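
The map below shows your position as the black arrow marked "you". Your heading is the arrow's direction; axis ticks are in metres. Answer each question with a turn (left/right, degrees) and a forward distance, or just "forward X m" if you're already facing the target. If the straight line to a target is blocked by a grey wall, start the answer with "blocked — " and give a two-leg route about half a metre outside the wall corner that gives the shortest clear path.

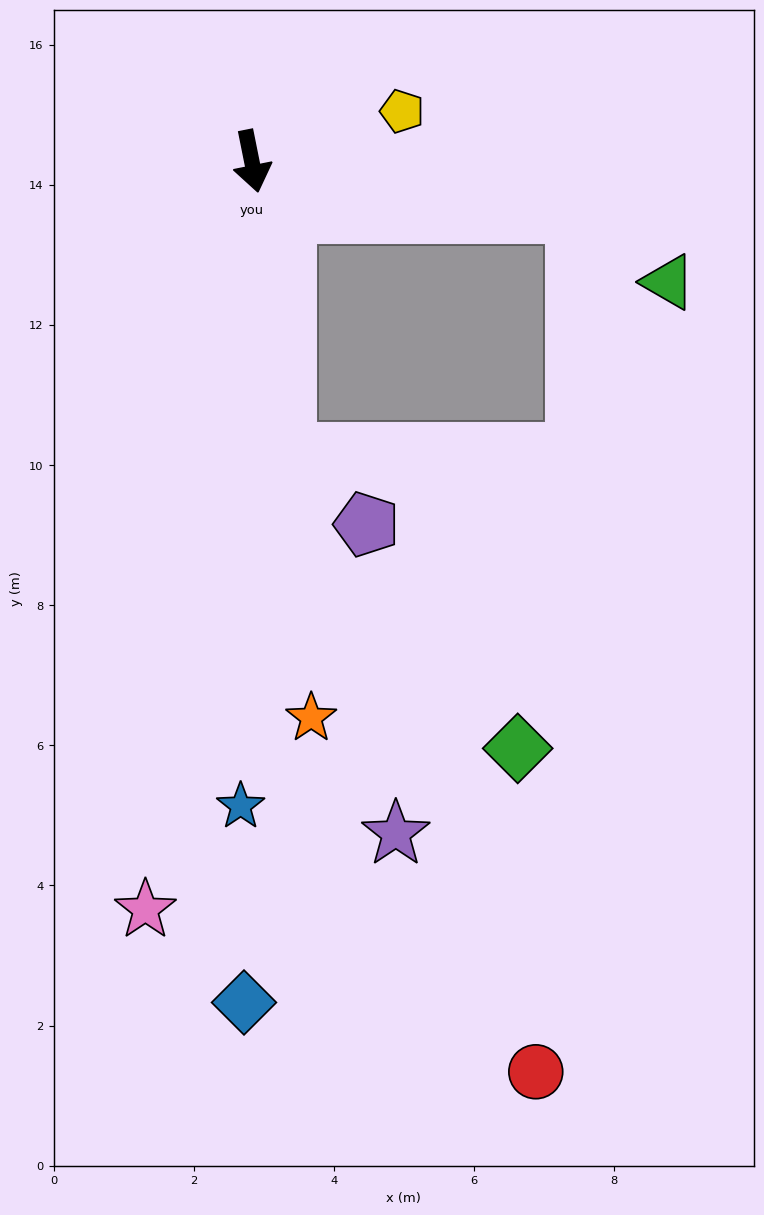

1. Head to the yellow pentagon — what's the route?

turn left 97°, forward 2.3 m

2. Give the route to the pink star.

turn right 19°, forward 10.8 m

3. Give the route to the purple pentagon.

blocked — turn right 4°, forward 4.2 m, then turn left 40°, forward 1.5 m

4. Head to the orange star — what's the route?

turn right 5°, forward 8.0 m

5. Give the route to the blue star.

turn right 12°, forward 9.2 m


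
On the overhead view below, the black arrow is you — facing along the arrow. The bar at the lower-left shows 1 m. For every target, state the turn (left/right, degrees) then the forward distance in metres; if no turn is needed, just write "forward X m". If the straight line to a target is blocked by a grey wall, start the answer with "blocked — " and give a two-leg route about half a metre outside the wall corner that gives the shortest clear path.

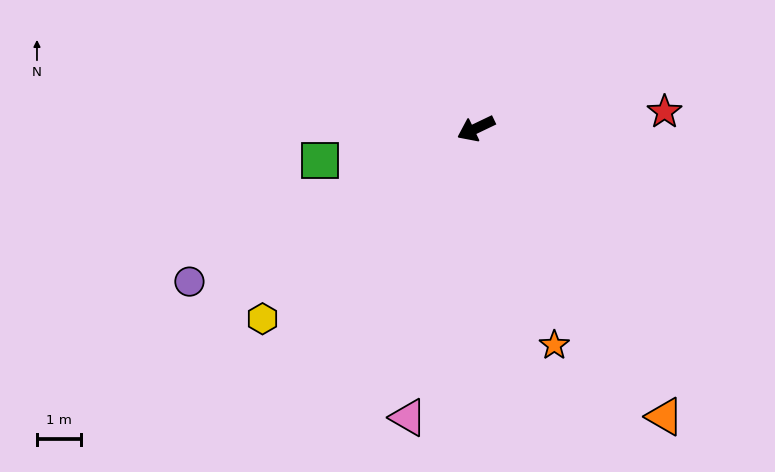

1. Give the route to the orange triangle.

turn left 98°, forward 7.9 m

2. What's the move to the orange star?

turn left 84°, forward 5.3 m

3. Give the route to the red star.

turn left 159°, forward 4.3 m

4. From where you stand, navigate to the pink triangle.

turn left 51°, forward 6.8 m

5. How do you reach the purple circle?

turn left 3°, forward 7.4 m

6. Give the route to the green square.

turn right 14°, forward 3.6 m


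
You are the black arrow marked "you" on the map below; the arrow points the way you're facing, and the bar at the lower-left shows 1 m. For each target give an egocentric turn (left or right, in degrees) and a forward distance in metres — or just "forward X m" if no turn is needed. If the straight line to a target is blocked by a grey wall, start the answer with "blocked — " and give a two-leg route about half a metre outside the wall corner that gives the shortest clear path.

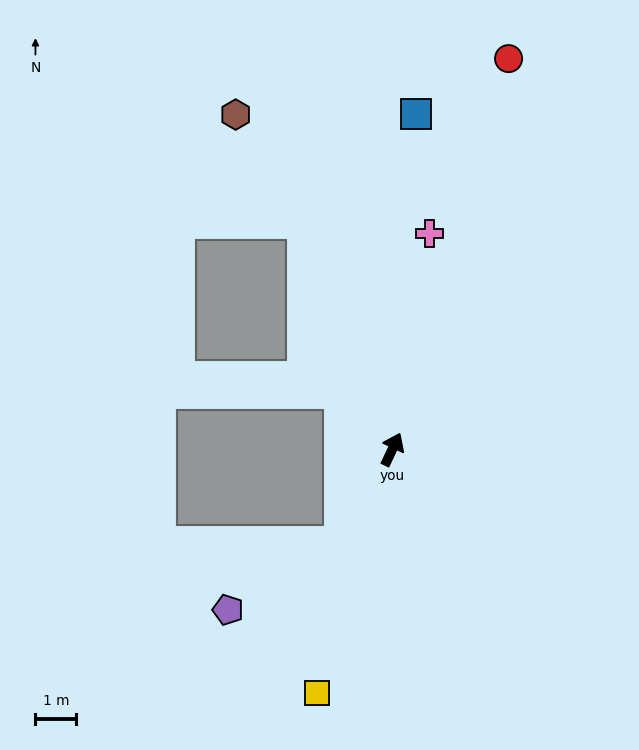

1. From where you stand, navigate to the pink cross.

turn left 16°, forward 5.4 m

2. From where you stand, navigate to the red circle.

turn left 9°, forward 10.0 m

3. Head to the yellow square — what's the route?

turn right 172°, forward 6.3 m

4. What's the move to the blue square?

turn left 21°, forward 8.2 m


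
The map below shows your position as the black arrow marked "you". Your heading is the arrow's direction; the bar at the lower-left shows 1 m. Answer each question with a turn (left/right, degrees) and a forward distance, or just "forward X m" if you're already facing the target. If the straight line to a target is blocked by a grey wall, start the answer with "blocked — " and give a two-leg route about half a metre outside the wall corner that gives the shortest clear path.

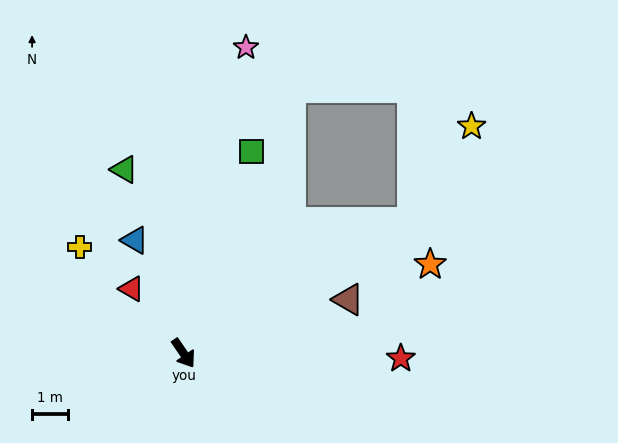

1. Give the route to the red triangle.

turn right 175°, forward 2.3 m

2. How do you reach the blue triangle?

turn left 169°, forward 3.5 m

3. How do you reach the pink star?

turn left 134°, forward 8.8 m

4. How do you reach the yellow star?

blocked — turn left 86°, forward 7.4 m, then turn left 28°, forward 3.2 m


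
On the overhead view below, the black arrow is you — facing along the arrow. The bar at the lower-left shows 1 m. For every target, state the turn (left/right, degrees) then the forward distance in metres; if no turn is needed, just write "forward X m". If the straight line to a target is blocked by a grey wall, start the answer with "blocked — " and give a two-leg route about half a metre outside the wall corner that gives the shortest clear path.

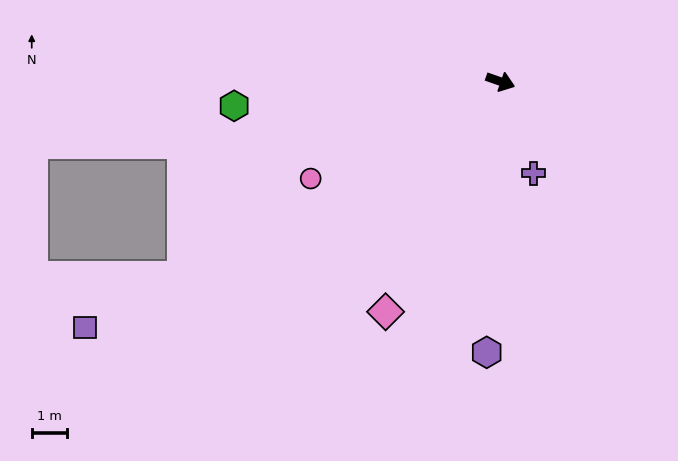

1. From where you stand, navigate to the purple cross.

turn right 51°, forward 2.7 m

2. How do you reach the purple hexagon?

turn right 74°, forward 7.6 m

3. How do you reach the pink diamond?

turn right 97°, forward 7.2 m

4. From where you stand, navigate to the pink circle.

turn right 134°, forward 6.0 m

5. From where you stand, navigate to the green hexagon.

turn right 155°, forward 7.5 m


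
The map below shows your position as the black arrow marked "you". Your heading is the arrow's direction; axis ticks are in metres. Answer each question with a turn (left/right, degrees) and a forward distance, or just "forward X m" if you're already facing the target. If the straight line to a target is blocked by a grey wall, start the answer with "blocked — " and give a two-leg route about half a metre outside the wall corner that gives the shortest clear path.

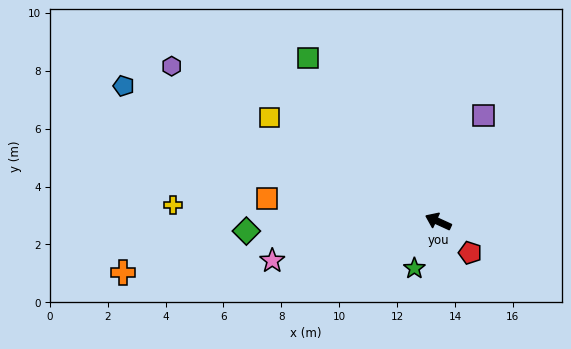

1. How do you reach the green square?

turn right 27°, forward 7.2 m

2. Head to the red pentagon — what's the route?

turn left 160°, forward 1.5 m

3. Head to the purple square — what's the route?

turn right 89°, forward 4.0 m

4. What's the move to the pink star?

turn left 38°, forward 5.9 m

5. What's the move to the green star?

turn left 88°, forward 1.8 m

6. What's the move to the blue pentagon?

forward 11.8 m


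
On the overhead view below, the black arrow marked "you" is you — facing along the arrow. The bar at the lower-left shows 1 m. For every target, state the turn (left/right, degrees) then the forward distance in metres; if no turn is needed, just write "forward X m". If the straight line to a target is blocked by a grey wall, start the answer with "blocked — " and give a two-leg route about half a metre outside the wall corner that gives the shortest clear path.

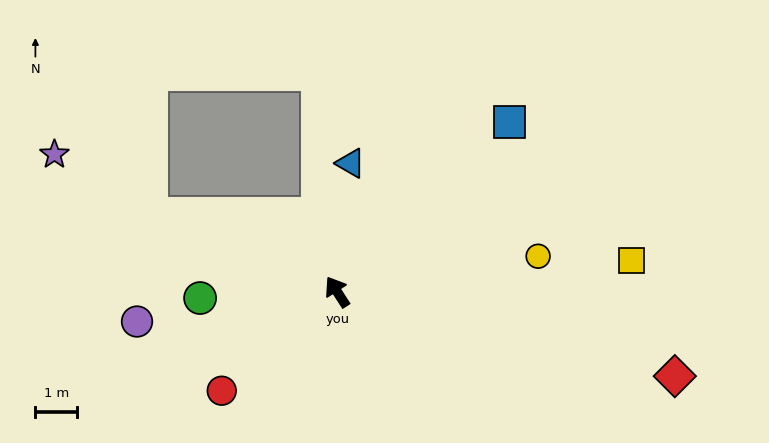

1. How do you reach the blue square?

turn right 78°, forward 5.8 m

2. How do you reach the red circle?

turn left 98°, forward 3.7 m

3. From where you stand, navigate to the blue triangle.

turn right 39°, forward 3.1 m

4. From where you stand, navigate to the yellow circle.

turn right 113°, forward 4.9 m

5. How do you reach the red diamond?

turn right 137°, forward 8.4 m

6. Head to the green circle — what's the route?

turn left 60°, forward 3.3 m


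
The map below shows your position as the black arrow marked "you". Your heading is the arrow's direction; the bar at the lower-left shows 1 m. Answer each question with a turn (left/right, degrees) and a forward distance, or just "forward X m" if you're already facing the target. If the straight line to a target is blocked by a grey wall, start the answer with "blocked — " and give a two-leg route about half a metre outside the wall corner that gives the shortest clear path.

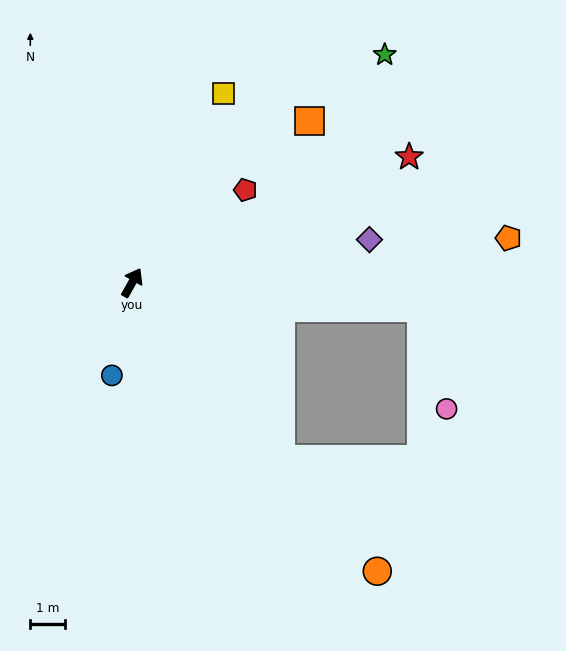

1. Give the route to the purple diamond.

turn right 50°, forward 7.0 m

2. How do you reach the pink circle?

blocked — turn right 66°, forward 8.5 m, then turn right 71°, forward 3.0 m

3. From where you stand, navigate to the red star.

turn right 36°, forward 8.9 m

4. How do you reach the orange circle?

turn right 110°, forward 11.0 m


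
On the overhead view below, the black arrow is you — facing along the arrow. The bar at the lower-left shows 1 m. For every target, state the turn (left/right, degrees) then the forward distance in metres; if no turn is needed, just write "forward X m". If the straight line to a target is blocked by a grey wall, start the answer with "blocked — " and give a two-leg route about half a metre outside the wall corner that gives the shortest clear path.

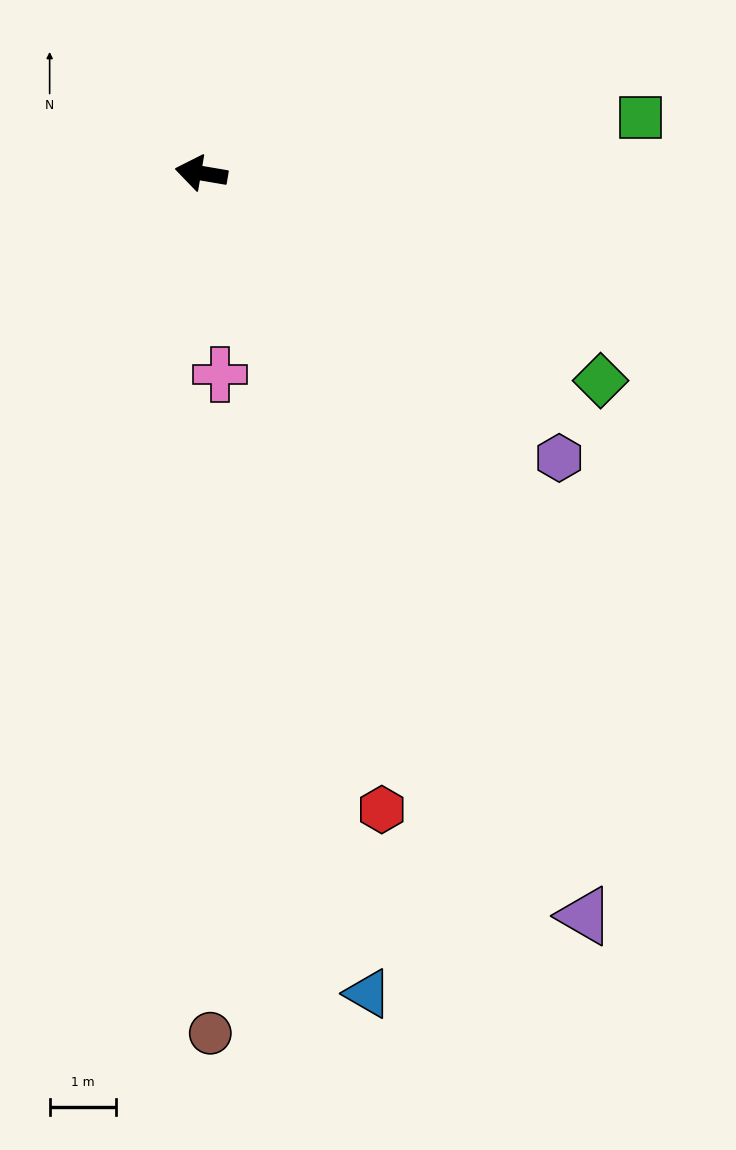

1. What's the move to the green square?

turn right 163°, forward 6.7 m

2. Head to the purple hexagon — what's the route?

turn left 151°, forward 6.9 m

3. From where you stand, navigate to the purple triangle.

turn left 127°, forward 12.6 m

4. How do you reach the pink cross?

turn left 105°, forward 3.0 m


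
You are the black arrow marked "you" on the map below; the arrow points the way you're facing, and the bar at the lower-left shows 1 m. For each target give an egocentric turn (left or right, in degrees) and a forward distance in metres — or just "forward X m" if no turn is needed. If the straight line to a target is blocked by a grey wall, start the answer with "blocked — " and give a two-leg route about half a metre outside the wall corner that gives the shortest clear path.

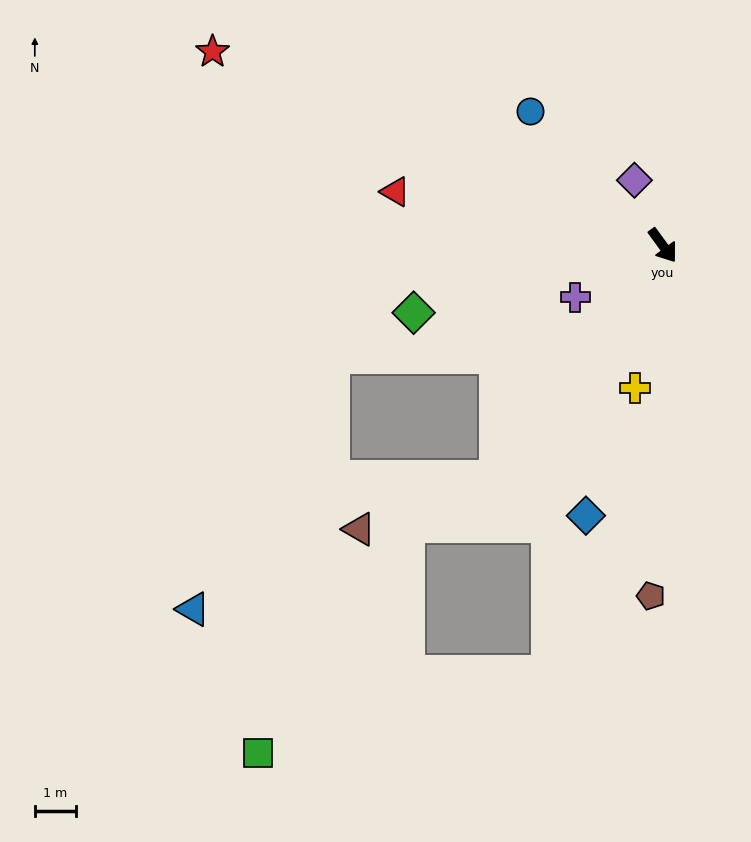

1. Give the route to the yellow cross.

turn right 47°, forward 3.5 m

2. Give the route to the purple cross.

turn right 95°, forward 2.5 m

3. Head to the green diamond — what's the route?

turn right 111°, forward 6.3 m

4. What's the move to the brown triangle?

blocked — turn right 72°, forward 6.9 m, then turn right 33°, forward 3.6 m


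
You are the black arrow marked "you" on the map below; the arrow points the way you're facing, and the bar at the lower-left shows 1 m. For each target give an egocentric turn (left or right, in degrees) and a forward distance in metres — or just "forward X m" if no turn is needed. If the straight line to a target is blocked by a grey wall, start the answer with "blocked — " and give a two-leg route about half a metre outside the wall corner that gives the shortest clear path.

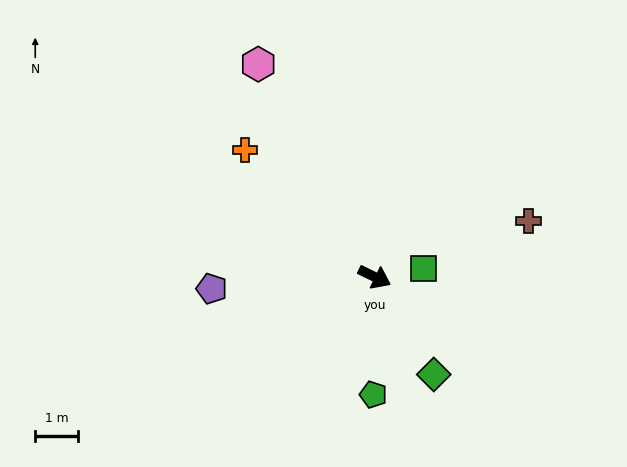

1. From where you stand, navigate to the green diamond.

turn right 33°, forward 2.7 m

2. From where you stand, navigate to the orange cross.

turn left 161°, forward 4.3 m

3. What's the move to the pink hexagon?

turn left 145°, forward 5.7 m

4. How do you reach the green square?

turn left 36°, forward 1.2 m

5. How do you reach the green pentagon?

turn right 65°, forward 2.8 m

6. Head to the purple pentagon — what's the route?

turn right 150°, forward 3.9 m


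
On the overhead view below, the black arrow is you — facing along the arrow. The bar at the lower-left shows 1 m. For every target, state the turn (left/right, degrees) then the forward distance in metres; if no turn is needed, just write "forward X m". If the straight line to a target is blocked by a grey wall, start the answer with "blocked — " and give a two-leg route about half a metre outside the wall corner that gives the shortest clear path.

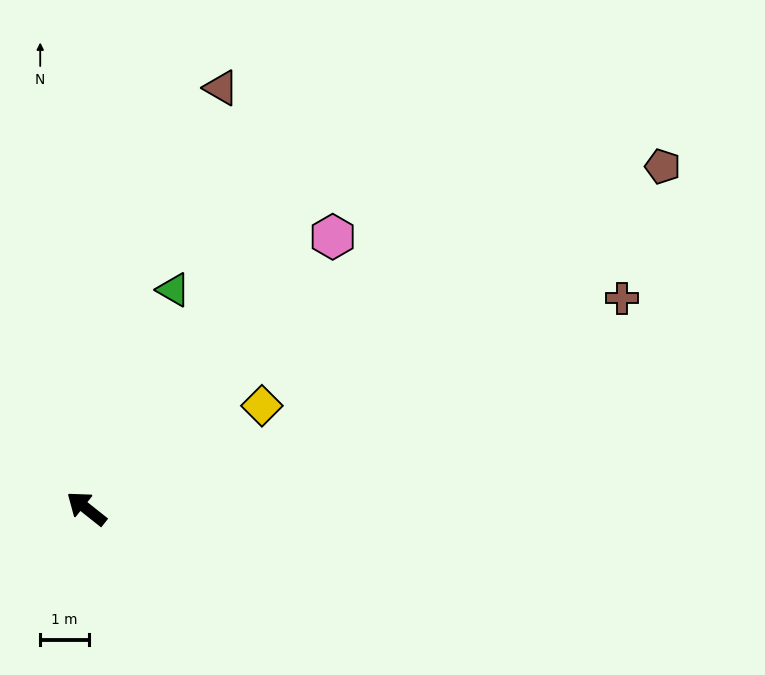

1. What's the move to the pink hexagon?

turn right 94°, forward 7.5 m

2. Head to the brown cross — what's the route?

turn right 120°, forward 11.8 m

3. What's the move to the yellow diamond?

turn right 111°, forward 4.2 m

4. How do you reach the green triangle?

turn right 73°, forward 4.8 m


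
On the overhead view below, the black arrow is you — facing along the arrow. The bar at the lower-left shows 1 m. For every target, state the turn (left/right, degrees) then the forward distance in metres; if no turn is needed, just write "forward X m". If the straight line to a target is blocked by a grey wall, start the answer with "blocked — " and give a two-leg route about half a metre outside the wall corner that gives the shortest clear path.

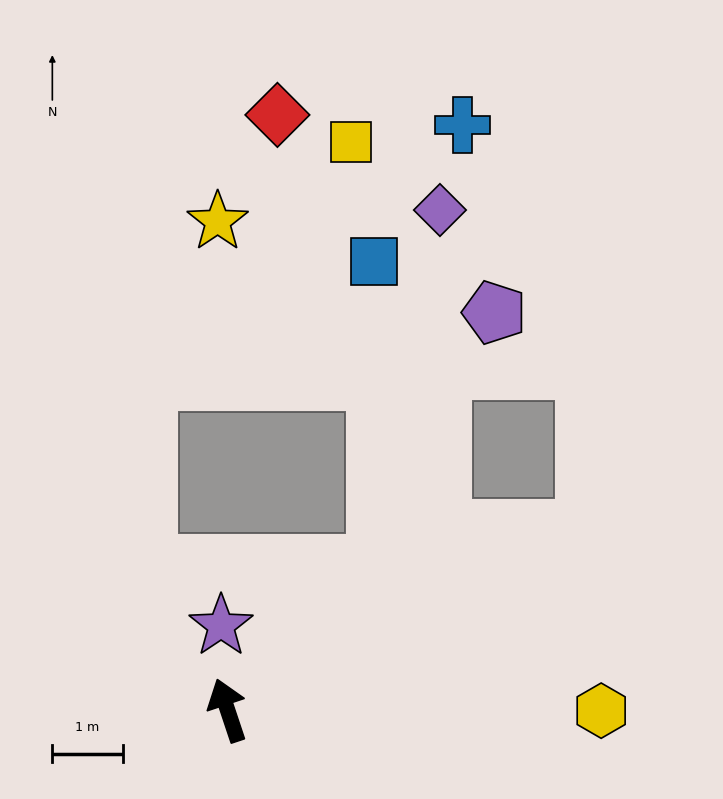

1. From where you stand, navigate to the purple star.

turn right 14°, forward 1.2 m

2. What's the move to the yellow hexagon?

turn right 109°, forward 5.3 m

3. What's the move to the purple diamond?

blocked — turn right 64°, forward 3.0 m, then turn left 35°, forward 5.1 m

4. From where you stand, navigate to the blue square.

blocked — turn right 64°, forward 3.0 m, then turn left 46°, forward 4.3 m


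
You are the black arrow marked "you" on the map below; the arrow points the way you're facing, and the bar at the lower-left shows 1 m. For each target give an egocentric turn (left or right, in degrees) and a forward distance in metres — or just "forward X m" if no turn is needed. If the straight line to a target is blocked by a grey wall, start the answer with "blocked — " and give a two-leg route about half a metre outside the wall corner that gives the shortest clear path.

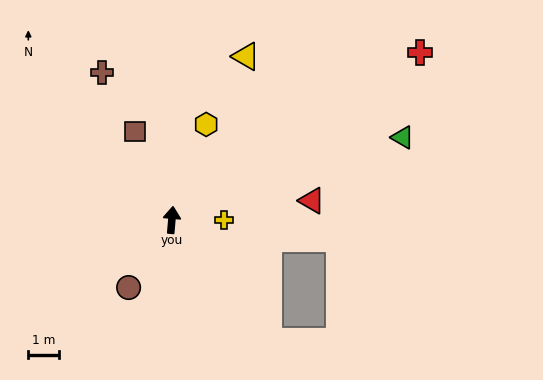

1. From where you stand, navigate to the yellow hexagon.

turn right 15°, forward 3.3 m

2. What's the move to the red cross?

turn right 51°, forward 9.7 m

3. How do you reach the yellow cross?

turn right 85°, forward 1.7 m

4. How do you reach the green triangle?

turn right 65°, forward 7.9 m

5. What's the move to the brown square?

turn left 28°, forward 3.1 m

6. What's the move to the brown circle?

turn left 152°, forward 2.6 m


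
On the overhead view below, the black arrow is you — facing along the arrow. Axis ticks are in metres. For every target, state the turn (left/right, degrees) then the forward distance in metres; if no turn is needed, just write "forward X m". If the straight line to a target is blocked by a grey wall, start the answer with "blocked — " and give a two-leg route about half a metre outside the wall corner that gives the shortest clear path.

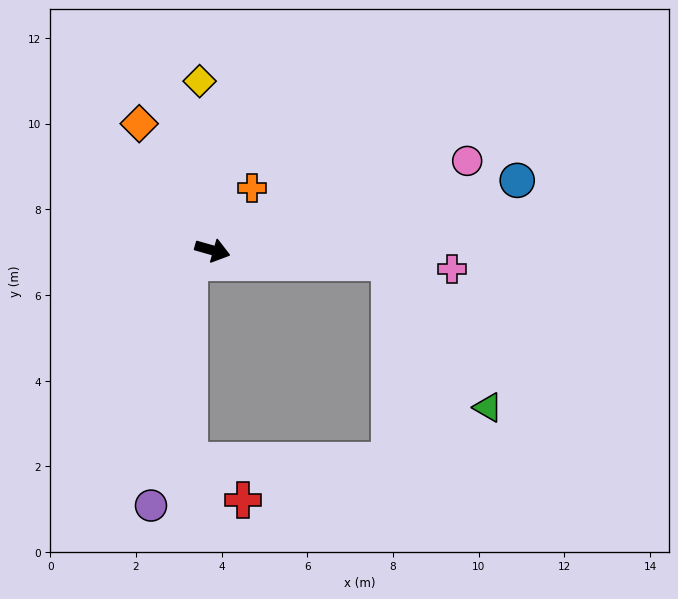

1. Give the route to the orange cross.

turn left 74°, forward 1.7 m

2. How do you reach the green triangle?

blocked — turn left 12°, forward 4.1 m, then turn right 52°, forward 4.1 m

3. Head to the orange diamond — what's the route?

turn left 136°, forward 3.4 m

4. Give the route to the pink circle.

turn left 35°, forward 6.3 m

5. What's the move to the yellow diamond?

turn left 110°, forward 4.0 m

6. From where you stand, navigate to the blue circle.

turn left 29°, forward 7.3 m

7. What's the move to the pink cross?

turn left 11°, forward 5.6 m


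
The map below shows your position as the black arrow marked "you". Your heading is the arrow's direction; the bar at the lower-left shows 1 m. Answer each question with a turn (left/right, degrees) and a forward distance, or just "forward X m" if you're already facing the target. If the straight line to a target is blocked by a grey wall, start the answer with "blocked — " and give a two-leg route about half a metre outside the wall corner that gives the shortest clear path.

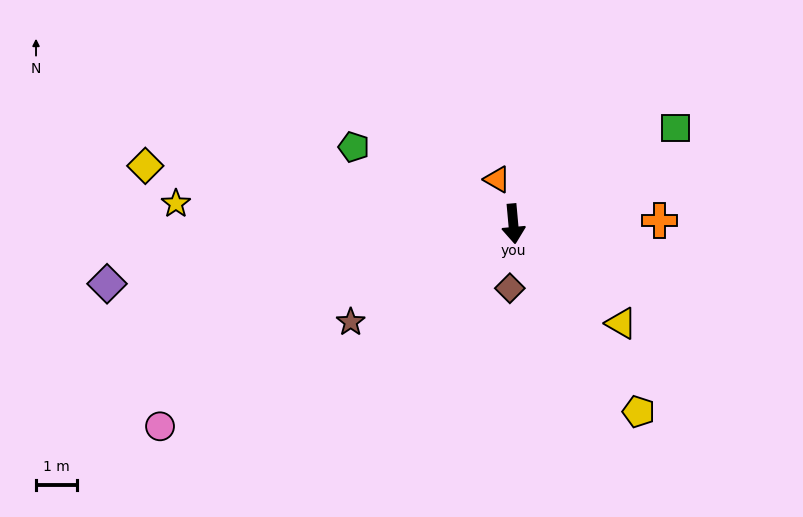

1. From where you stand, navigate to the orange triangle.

turn right 165°, forward 1.1 m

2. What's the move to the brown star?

turn right 64°, forward 4.6 m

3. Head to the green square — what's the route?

turn left 115°, forward 4.5 m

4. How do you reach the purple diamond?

turn right 87°, forward 9.9 m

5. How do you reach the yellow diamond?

turn right 104°, forward 9.0 m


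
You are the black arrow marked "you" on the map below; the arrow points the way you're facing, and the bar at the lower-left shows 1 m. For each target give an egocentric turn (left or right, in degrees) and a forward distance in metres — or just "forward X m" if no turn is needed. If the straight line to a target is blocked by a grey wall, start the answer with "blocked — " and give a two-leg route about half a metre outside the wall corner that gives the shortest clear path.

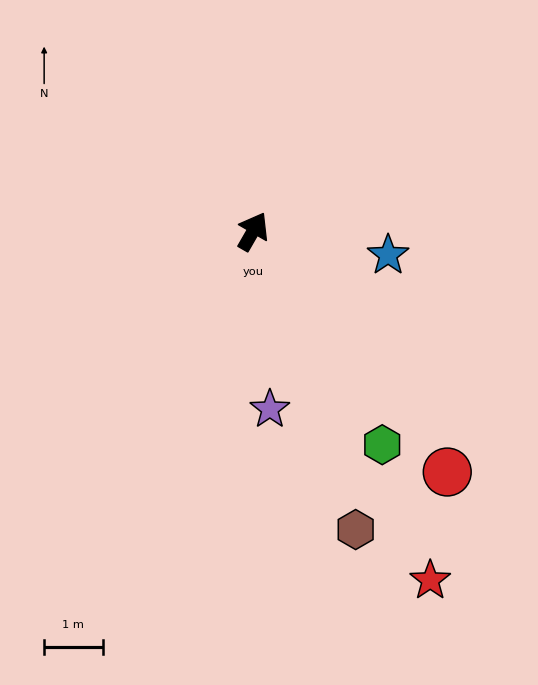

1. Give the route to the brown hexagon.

turn right 131°, forward 5.4 m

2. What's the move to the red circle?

turn right 111°, forward 5.3 m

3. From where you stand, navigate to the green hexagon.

turn right 119°, forward 4.3 m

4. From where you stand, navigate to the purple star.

turn right 145°, forward 3.1 m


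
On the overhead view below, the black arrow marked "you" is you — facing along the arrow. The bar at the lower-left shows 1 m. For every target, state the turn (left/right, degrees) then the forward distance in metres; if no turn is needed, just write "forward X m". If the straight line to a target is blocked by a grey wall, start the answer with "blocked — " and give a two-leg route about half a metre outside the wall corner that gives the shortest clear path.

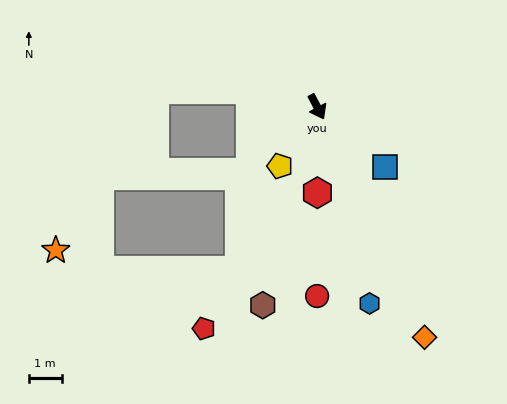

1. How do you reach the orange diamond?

turn right 3°, forward 7.7 m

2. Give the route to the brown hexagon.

turn right 43°, forward 6.2 m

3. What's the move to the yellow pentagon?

turn right 60°, forward 2.1 m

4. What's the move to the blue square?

turn left 21°, forward 2.7 m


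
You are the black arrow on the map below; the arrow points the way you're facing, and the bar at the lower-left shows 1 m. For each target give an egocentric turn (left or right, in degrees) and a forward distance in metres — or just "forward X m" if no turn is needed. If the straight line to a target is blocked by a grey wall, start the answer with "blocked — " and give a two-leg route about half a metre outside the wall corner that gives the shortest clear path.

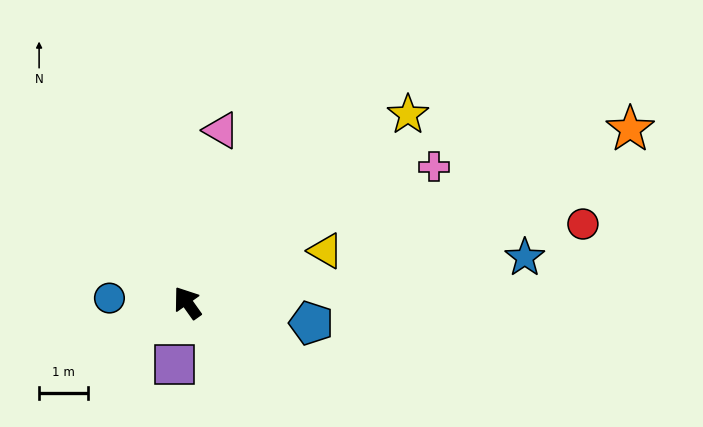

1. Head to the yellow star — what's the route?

turn right 85°, forward 5.9 m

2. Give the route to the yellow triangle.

turn right 105°, forward 3.0 m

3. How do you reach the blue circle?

turn left 51°, forward 1.6 m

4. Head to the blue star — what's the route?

turn right 118°, forward 6.9 m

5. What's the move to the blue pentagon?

turn right 135°, forward 2.6 m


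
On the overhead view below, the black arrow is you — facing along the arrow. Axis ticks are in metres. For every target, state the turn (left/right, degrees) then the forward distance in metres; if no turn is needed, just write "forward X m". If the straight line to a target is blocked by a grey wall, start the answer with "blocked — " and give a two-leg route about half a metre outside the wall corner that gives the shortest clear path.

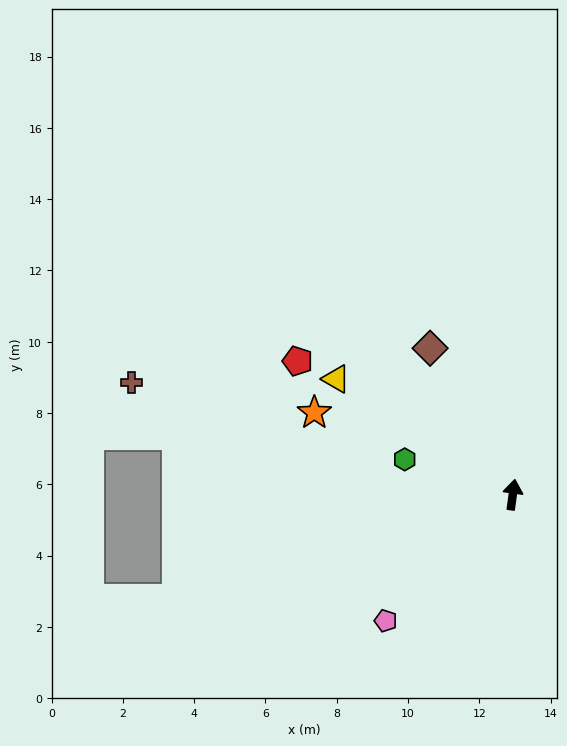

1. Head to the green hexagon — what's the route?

turn left 80°, forward 3.2 m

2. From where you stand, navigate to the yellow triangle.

turn left 65°, forward 5.9 m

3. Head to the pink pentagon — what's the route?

turn left 143°, forward 5.0 m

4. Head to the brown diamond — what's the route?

turn left 37°, forward 4.7 m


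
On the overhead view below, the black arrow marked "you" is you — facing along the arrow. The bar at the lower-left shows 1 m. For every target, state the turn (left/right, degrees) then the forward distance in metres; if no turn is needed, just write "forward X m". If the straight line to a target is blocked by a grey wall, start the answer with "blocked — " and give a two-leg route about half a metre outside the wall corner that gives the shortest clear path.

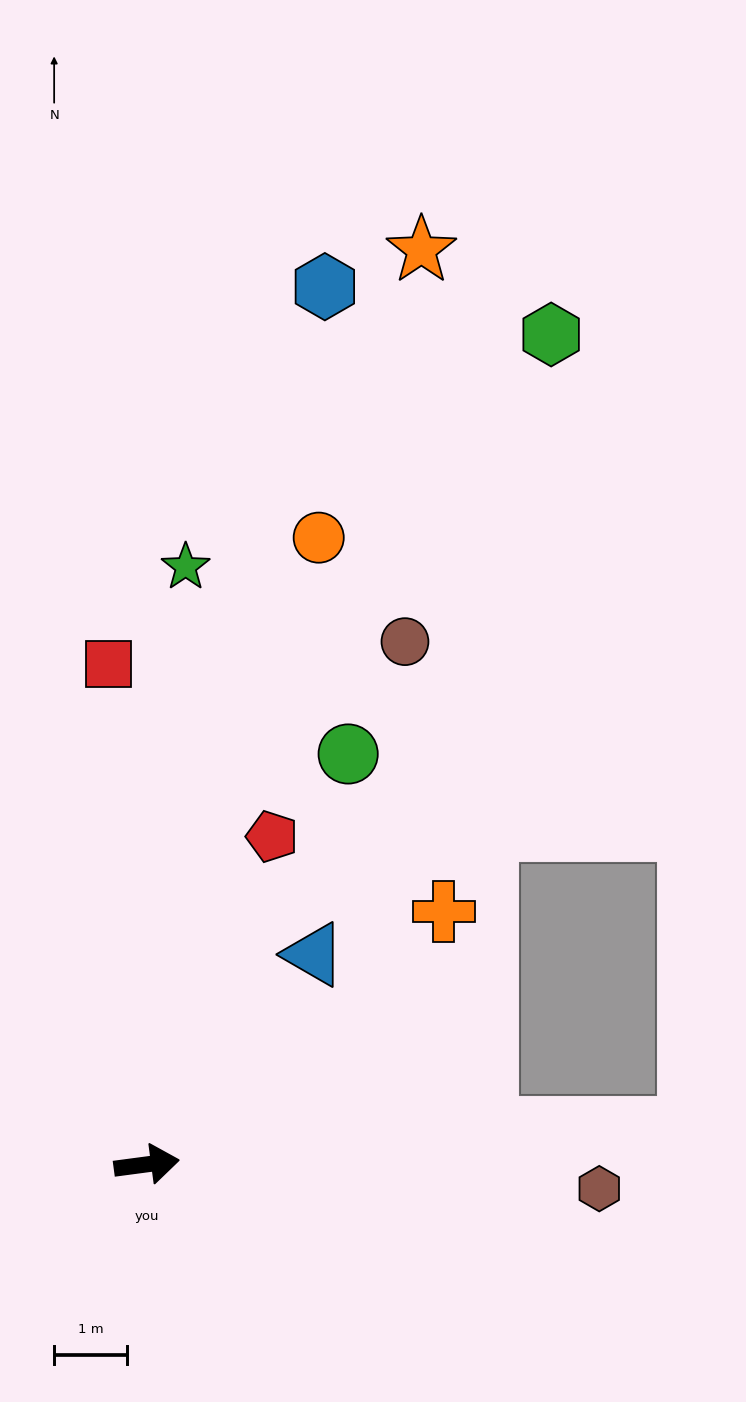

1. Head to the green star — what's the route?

turn left 79°, forward 8.3 m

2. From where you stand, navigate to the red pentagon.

turn left 62°, forward 4.8 m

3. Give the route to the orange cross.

turn left 33°, forward 5.4 m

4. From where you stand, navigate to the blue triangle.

turn left 44°, forward 3.7 m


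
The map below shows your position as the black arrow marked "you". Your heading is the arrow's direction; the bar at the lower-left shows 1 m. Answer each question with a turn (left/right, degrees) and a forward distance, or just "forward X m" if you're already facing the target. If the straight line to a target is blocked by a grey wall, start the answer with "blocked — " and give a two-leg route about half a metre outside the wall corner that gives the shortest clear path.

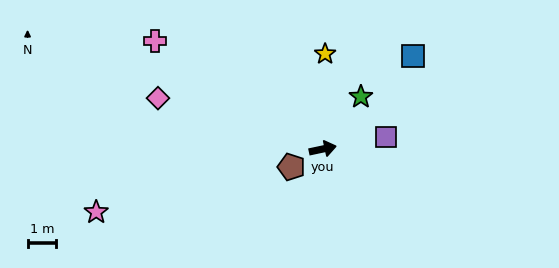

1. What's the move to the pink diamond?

turn left 151°, forward 6.0 m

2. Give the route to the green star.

turn left 42°, forward 2.2 m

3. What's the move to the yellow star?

turn left 77°, forward 3.3 m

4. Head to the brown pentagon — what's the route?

turn right 162°, forward 1.3 m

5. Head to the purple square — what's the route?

forward 2.2 m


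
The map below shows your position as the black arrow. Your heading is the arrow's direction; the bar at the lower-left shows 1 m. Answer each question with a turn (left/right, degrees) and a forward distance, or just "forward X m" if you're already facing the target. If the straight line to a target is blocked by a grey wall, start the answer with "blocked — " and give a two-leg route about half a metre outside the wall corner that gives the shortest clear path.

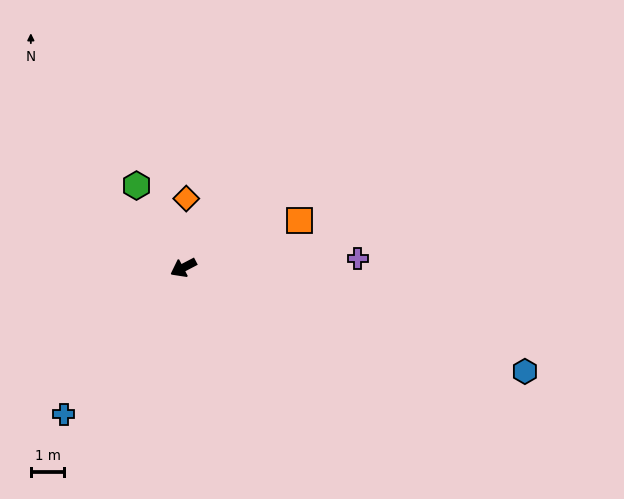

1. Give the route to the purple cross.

turn left 155°, forward 5.2 m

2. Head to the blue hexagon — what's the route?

turn left 135°, forward 10.7 m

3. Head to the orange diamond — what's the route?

turn right 120°, forward 2.1 m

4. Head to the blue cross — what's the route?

turn left 23°, forward 5.7 m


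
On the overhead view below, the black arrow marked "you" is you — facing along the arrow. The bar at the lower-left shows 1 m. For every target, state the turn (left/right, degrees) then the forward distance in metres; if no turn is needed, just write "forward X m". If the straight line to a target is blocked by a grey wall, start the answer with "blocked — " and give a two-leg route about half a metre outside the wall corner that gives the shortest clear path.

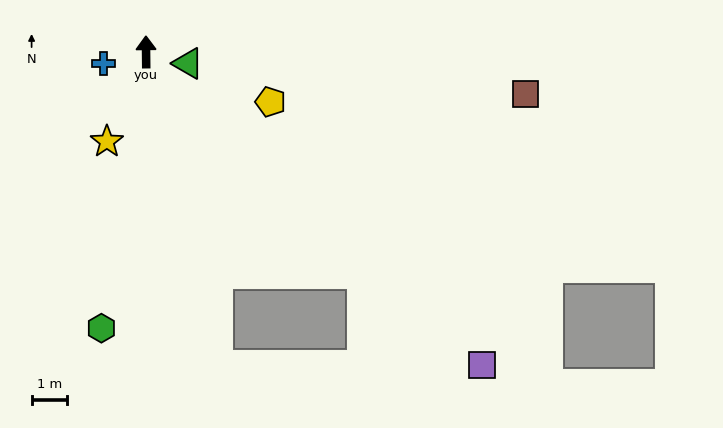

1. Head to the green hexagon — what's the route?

turn left 170°, forward 7.9 m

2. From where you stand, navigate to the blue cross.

turn left 105°, forward 1.2 m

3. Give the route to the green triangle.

turn right 106°, forward 1.2 m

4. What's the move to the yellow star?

turn left 156°, forward 2.8 m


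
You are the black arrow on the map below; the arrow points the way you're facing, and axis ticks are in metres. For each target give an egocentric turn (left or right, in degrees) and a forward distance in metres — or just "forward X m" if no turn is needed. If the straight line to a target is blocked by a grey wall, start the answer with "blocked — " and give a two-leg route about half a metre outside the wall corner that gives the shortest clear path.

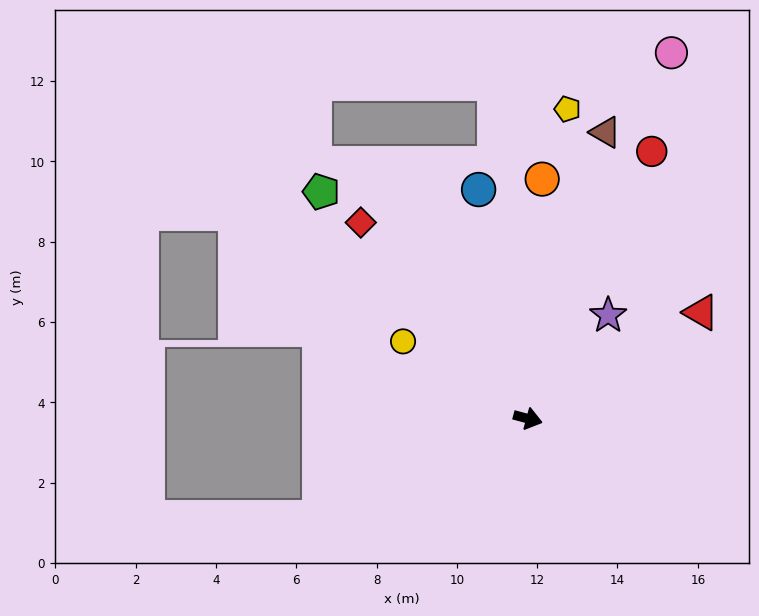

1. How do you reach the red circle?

turn left 80°, forward 7.3 m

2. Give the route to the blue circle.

turn left 117°, forward 5.8 m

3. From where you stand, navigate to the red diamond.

turn left 146°, forward 6.4 m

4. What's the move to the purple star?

turn left 67°, forward 3.3 m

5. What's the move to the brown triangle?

turn left 90°, forward 7.4 m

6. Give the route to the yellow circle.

turn left 163°, forward 3.7 m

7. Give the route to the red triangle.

turn left 47°, forward 5.1 m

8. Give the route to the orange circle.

turn left 102°, forward 6.0 m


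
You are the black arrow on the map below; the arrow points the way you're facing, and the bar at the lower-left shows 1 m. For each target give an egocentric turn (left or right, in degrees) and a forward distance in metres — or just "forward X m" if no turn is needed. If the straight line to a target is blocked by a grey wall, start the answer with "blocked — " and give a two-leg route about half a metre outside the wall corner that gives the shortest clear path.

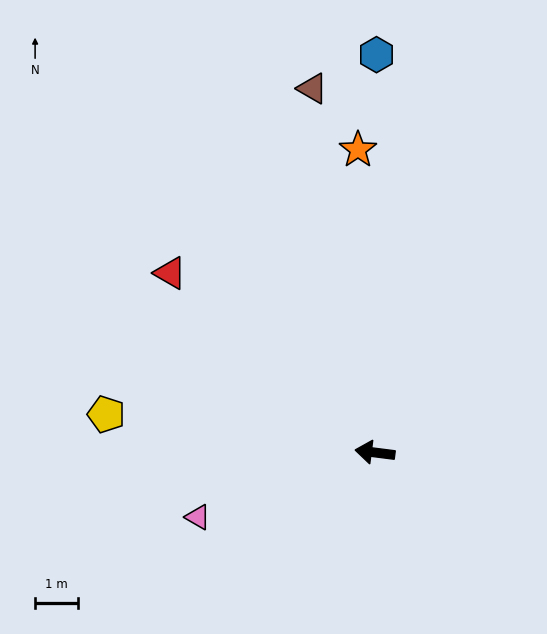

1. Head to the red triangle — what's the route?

turn right 34°, forward 6.4 m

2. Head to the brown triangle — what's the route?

turn right 73°, forward 8.6 m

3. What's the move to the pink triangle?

turn left 27°, forward 4.4 m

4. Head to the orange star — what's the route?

turn right 80°, forward 7.1 m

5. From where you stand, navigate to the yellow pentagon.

forward 6.3 m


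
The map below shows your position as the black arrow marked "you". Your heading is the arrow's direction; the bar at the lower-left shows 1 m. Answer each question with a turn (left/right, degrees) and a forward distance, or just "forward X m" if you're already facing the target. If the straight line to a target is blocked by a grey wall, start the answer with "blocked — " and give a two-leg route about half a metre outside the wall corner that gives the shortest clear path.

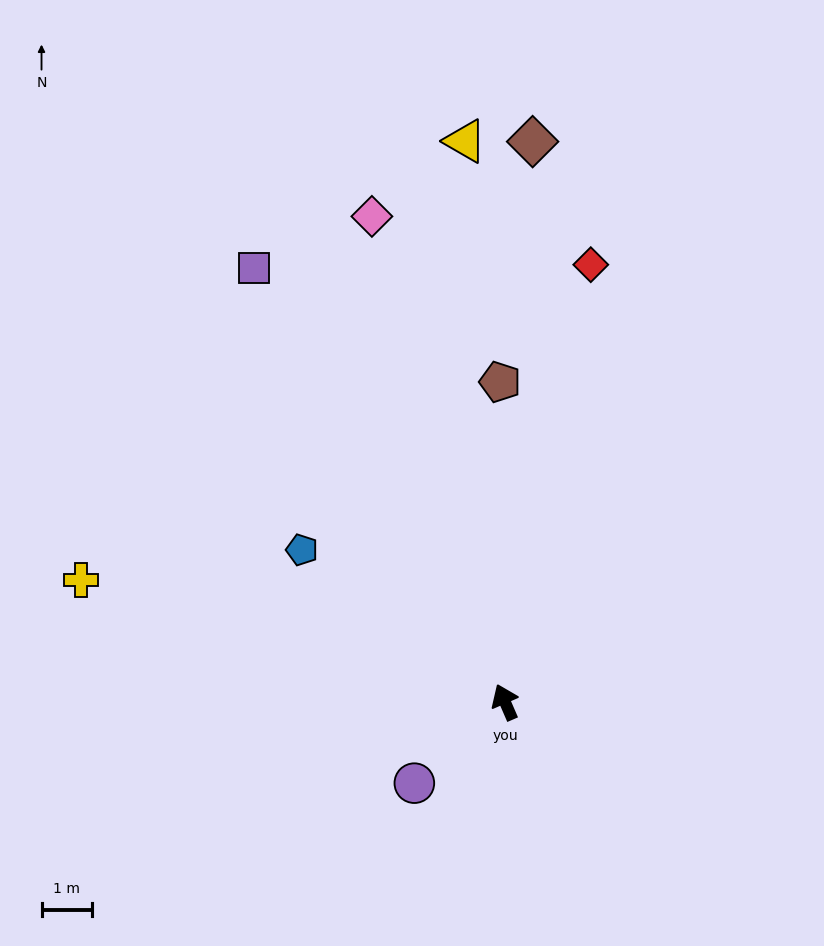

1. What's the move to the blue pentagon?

turn left 30°, forward 5.0 m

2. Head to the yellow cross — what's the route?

turn left 50°, forward 8.7 m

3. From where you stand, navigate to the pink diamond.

turn right 8°, forward 10.0 m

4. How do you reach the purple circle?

turn left 108°, forward 2.4 m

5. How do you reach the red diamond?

turn right 35°, forward 8.8 m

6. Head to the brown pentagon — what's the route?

turn right 23°, forward 6.3 m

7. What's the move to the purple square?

turn left 7°, forward 9.9 m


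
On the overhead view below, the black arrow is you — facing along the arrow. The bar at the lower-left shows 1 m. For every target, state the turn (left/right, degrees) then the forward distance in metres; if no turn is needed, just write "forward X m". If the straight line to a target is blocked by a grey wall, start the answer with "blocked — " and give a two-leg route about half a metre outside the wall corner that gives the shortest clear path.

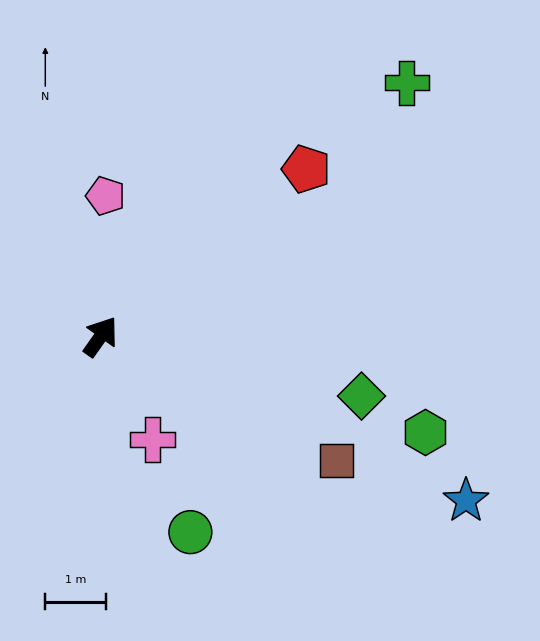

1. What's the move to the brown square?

turn right 83°, forward 4.4 m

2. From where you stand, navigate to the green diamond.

turn right 68°, forward 4.4 m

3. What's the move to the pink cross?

turn right 118°, forward 1.9 m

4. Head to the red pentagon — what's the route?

turn right 16°, forward 4.4 m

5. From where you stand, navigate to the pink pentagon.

turn left 33°, forward 2.3 m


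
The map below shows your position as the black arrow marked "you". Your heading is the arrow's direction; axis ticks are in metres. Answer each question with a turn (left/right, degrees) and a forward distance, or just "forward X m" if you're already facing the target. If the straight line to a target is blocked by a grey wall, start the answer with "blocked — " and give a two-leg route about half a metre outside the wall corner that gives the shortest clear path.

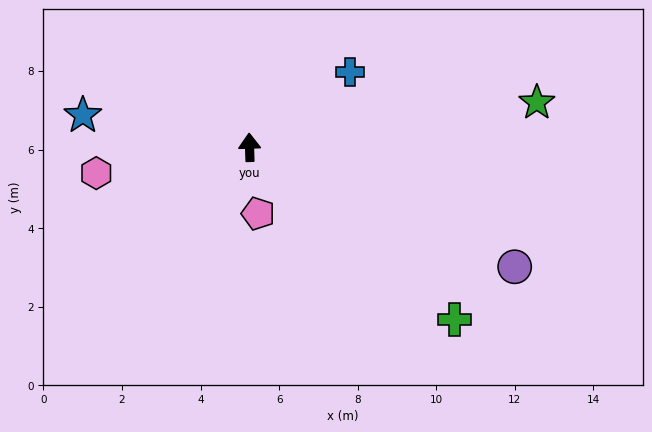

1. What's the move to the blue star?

turn left 77°, forward 4.3 m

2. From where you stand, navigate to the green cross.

turn right 132°, forward 6.8 m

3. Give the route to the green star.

turn right 83°, forward 7.4 m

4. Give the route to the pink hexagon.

turn left 98°, forward 4.0 m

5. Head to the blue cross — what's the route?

turn right 55°, forward 3.2 m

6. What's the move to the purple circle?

turn right 116°, forward 7.4 m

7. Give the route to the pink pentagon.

turn right 174°, forward 1.7 m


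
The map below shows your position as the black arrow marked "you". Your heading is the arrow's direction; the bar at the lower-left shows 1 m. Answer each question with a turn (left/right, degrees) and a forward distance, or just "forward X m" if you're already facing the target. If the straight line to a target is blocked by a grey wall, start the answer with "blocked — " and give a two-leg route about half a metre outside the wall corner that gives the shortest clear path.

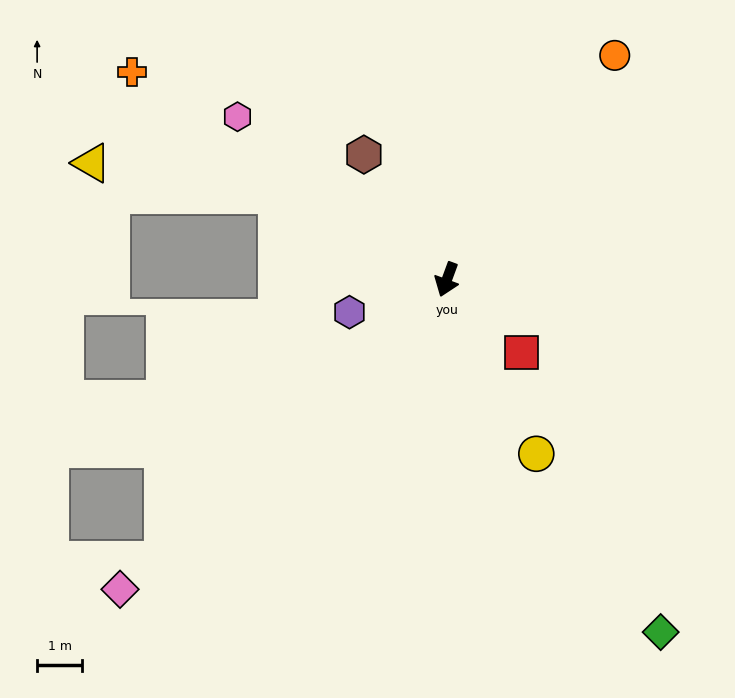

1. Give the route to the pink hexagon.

turn right 108°, forward 5.9 m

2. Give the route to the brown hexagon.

turn right 126°, forward 3.3 m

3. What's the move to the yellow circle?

turn left 47°, forward 4.3 m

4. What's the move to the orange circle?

turn left 163°, forward 6.2 m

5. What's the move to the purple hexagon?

turn right 51°, forward 2.3 m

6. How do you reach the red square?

turn left 66°, forward 2.3 m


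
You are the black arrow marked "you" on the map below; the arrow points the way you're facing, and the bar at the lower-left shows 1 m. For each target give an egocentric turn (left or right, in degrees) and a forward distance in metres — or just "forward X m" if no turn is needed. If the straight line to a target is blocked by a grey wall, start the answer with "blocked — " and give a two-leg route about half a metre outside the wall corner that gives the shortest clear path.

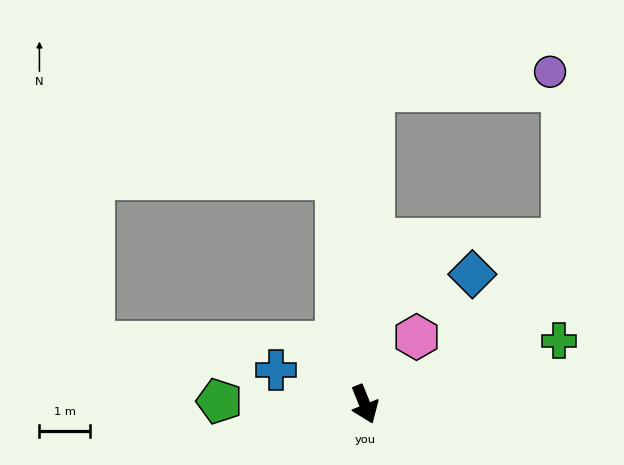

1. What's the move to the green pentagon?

turn right 113°, forward 2.9 m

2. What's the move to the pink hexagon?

turn left 120°, forward 1.7 m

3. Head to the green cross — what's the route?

turn left 86°, forward 4.1 m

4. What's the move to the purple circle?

blocked — turn left 156°, forward 6.2 m, then turn right 82°, forward 3.5 m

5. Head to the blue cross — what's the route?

turn right 133°, forward 1.9 m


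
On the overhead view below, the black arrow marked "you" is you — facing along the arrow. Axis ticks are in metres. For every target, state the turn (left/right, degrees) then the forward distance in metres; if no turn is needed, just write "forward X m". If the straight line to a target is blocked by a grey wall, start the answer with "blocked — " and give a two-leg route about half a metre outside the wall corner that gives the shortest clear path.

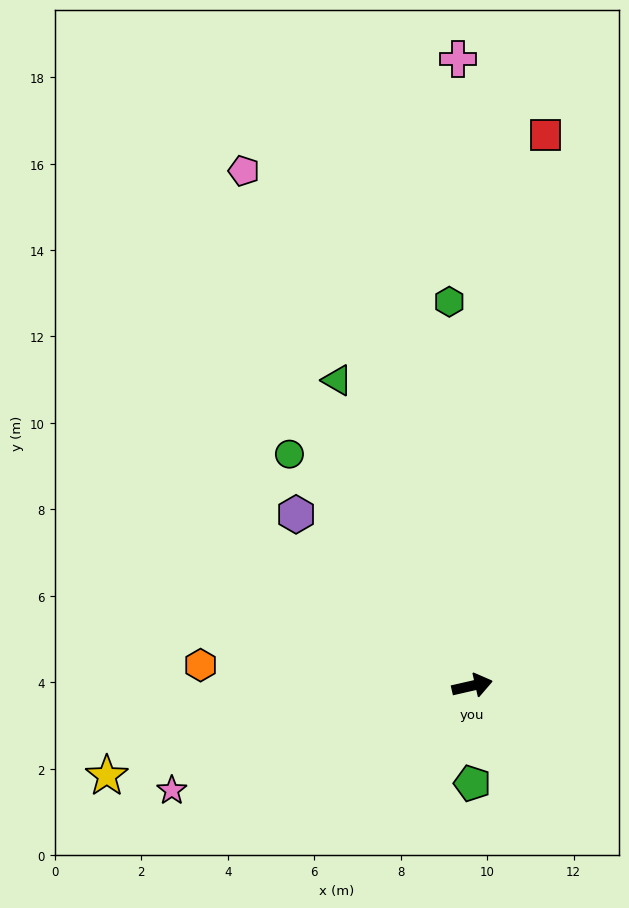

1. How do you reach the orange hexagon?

turn left 163°, forward 6.3 m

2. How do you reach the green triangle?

turn left 101°, forward 7.7 m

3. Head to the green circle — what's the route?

turn left 115°, forward 6.8 m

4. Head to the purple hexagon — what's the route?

turn left 123°, forward 5.7 m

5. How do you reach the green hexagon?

turn left 81°, forward 8.9 m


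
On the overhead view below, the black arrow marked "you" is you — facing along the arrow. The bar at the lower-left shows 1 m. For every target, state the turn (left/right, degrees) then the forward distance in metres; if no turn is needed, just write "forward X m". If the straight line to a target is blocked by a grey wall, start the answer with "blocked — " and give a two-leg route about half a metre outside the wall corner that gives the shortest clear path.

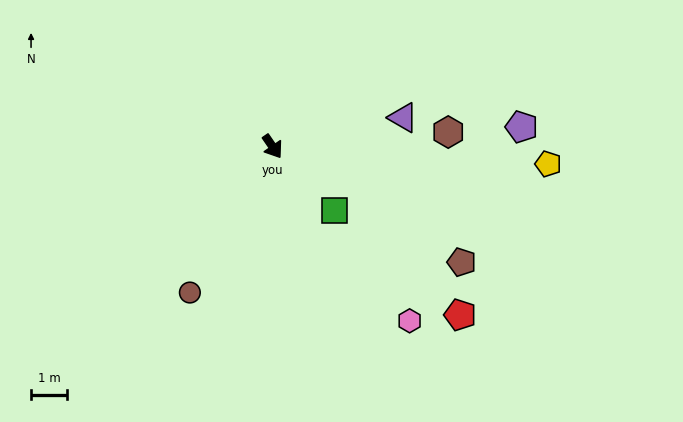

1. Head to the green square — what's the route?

turn left 9°, forward 2.5 m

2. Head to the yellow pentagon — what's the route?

turn left 52°, forward 7.7 m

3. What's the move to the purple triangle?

turn left 68°, forward 3.7 m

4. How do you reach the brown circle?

turn right 64°, forward 4.7 m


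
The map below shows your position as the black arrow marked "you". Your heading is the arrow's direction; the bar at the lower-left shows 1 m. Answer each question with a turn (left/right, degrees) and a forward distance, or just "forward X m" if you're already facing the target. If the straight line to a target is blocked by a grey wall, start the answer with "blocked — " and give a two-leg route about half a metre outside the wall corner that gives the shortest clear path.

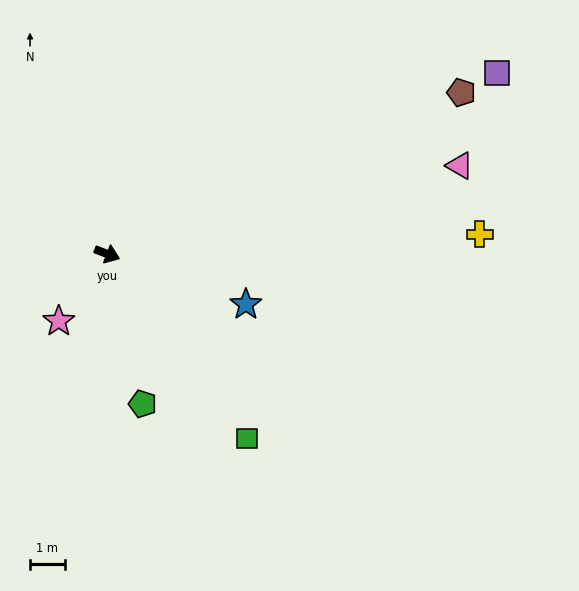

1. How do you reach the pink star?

turn right 105°, forward 2.4 m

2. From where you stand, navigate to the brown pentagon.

turn left 46°, forward 11.2 m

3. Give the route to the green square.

turn right 32°, forward 6.7 m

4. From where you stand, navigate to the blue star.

forward 4.3 m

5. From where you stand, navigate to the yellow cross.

turn left 24°, forward 10.8 m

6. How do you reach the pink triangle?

turn left 35°, forward 10.5 m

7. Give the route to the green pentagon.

turn right 56°, forward 4.4 m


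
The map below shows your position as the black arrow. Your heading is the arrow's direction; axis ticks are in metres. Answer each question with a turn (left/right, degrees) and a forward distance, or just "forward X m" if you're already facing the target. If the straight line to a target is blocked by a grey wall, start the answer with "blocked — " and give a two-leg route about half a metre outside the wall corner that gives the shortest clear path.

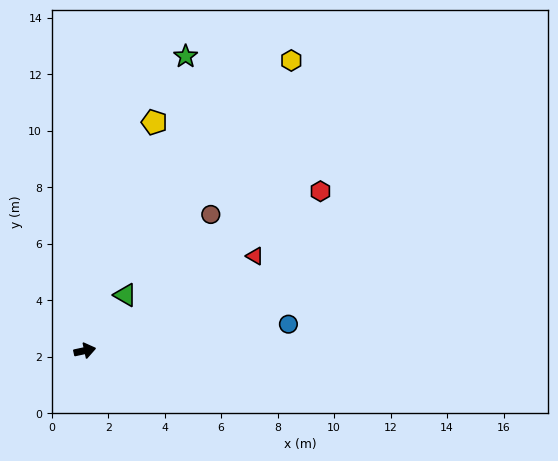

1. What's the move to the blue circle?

turn right 5°, forward 7.3 m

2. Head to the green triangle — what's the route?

turn left 42°, forward 2.4 m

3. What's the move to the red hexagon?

turn left 22°, forward 10.1 m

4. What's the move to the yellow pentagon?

turn left 61°, forward 8.5 m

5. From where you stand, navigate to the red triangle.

turn left 17°, forward 6.9 m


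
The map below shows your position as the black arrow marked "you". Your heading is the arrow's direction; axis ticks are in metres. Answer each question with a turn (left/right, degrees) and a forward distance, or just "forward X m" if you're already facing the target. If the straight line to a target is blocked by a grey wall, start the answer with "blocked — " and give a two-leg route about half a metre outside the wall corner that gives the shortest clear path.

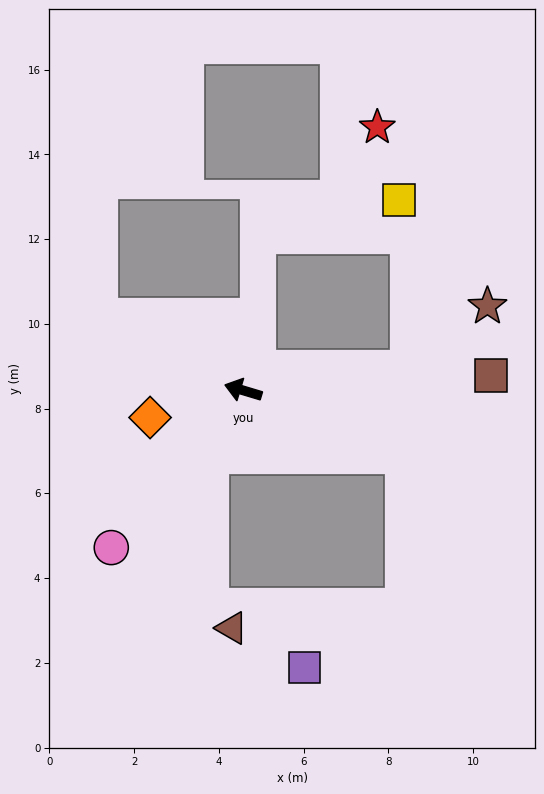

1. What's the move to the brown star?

blocked — turn right 156°, forward 3.9 m, then turn left 31°, forward 2.4 m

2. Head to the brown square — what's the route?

turn right 160°, forward 5.9 m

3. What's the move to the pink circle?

turn left 67°, forward 4.8 m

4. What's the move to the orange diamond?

turn left 33°, forward 2.3 m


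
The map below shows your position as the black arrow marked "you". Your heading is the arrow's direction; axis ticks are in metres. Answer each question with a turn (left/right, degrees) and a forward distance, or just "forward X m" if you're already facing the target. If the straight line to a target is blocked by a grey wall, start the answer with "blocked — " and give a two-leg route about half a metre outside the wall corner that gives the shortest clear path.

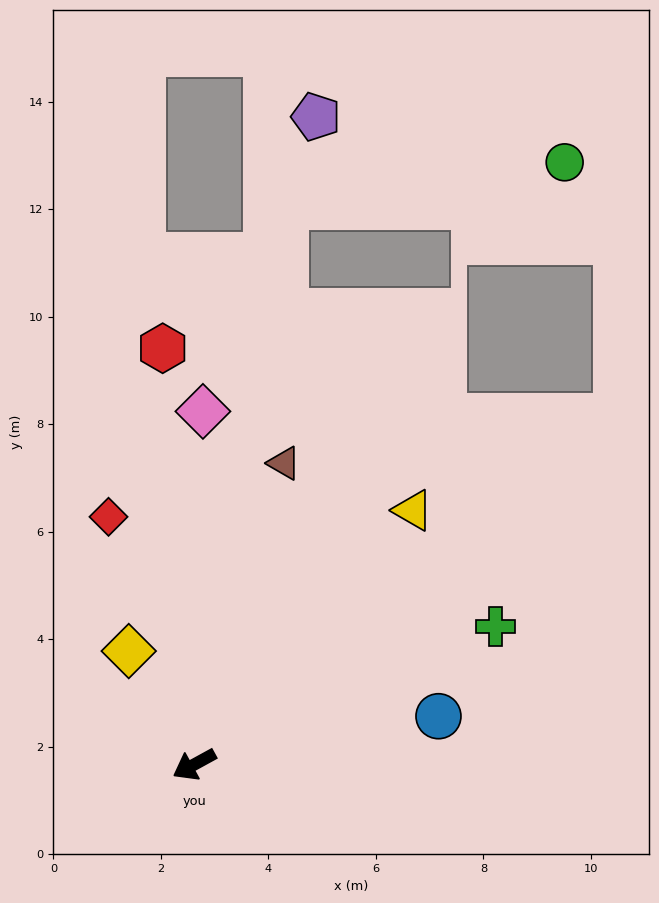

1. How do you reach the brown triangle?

turn right 135°, forward 5.8 m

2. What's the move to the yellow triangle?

turn right 159°, forward 6.2 m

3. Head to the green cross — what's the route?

turn left 176°, forward 6.2 m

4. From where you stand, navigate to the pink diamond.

turn right 120°, forward 6.6 m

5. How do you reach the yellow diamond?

turn right 89°, forward 2.4 m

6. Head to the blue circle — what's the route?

turn left 162°, forward 4.6 m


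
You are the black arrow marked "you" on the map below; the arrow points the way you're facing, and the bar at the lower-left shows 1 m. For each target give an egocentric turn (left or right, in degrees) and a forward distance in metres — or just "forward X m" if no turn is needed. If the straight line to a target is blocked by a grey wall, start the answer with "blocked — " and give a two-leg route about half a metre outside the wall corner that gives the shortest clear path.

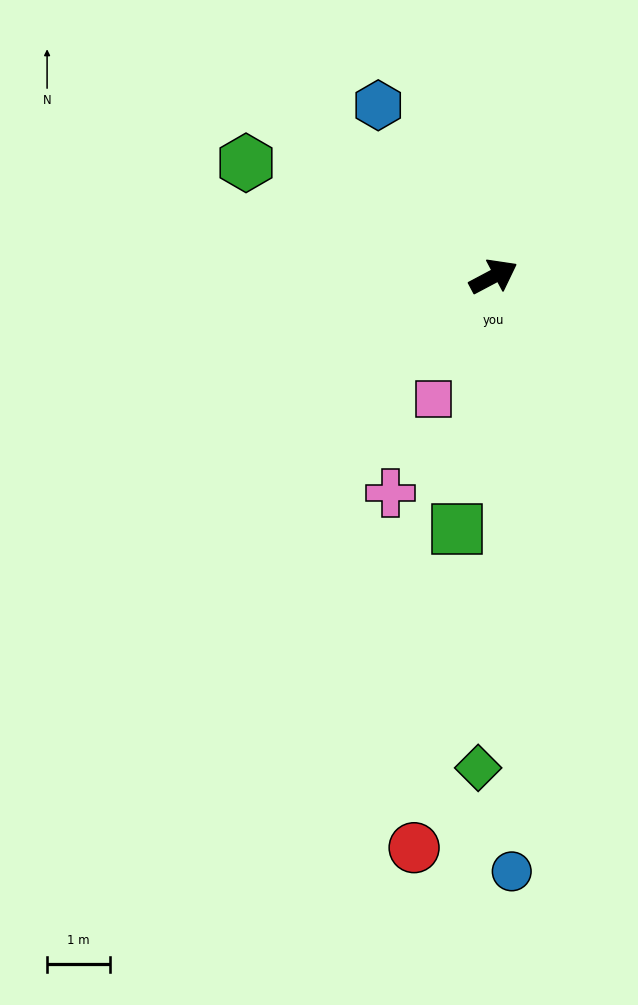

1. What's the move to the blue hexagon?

turn left 96°, forward 3.3 m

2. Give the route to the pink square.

turn right 144°, forward 2.2 m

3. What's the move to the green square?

turn right 126°, forward 4.0 m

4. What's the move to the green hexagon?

turn left 127°, forward 4.3 m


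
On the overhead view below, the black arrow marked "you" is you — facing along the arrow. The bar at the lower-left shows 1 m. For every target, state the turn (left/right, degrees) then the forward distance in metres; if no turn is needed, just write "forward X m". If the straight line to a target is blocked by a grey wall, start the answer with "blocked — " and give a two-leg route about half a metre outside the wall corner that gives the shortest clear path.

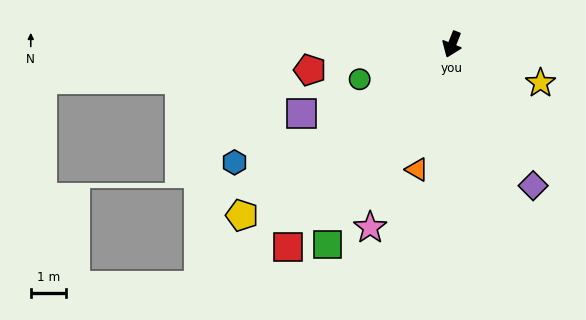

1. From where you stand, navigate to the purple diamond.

turn left 52°, forward 4.6 m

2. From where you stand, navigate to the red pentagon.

turn right 58°, forward 4.1 m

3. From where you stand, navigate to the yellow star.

turn left 88°, forward 2.7 m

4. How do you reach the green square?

turn right 10°, forward 6.7 m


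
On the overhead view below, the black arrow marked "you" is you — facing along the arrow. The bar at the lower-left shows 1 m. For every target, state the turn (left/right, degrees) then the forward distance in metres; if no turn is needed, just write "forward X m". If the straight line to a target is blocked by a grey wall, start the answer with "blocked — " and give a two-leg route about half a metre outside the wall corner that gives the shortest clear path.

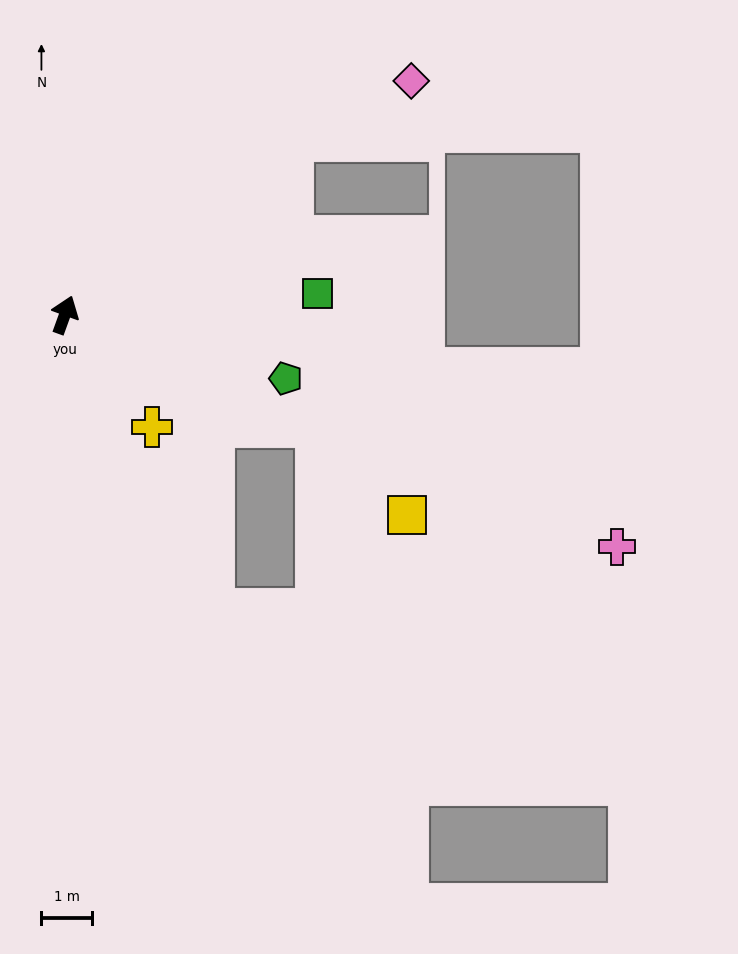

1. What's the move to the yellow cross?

turn right 122°, forward 2.8 m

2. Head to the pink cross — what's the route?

turn right 93°, forward 11.7 m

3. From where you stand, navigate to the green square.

turn right 65°, forward 5.0 m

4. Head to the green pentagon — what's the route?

turn right 86°, forward 4.5 m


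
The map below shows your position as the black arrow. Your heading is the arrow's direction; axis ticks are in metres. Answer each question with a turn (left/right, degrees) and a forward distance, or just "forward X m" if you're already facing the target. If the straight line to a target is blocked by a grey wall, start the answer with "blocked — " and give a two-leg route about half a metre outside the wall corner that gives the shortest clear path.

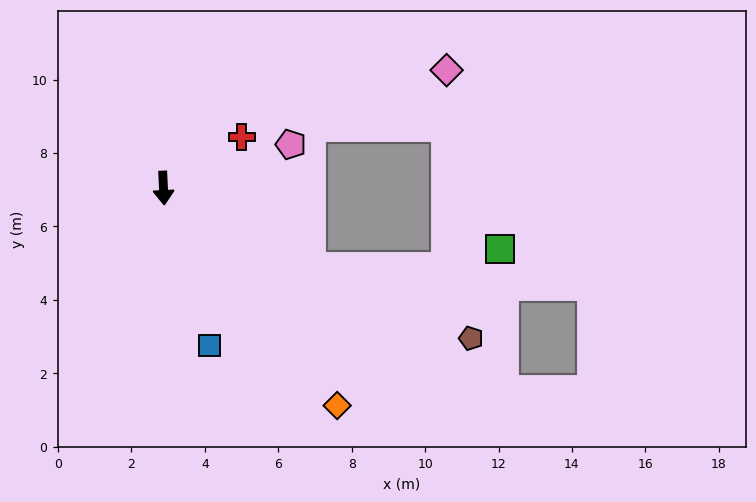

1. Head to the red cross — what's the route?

turn left 120°, forward 2.5 m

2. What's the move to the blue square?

turn left 14°, forward 4.5 m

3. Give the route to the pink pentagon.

turn left 106°, forward 3.7 m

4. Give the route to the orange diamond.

turn left 36°, forward 7.6 m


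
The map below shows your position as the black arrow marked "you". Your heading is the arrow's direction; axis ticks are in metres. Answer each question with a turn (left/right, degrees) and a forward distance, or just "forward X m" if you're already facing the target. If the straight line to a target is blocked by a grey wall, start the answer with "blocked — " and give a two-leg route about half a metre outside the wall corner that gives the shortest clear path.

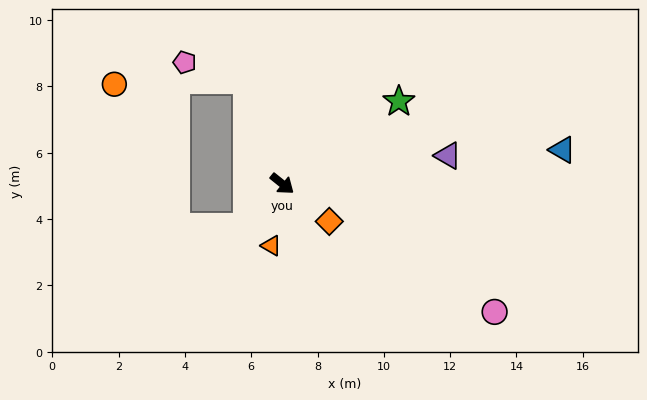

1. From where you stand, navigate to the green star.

turn left 74°, forward 4.3 m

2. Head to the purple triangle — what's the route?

turn left 48°, forward 5.1 m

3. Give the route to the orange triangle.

turn right 61°, forward 1.9 m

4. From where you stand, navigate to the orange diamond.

forward 1.8 m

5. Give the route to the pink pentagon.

blocked — turn left 147°, forward 3.3 m, then turn left 56°, forward 2.0 m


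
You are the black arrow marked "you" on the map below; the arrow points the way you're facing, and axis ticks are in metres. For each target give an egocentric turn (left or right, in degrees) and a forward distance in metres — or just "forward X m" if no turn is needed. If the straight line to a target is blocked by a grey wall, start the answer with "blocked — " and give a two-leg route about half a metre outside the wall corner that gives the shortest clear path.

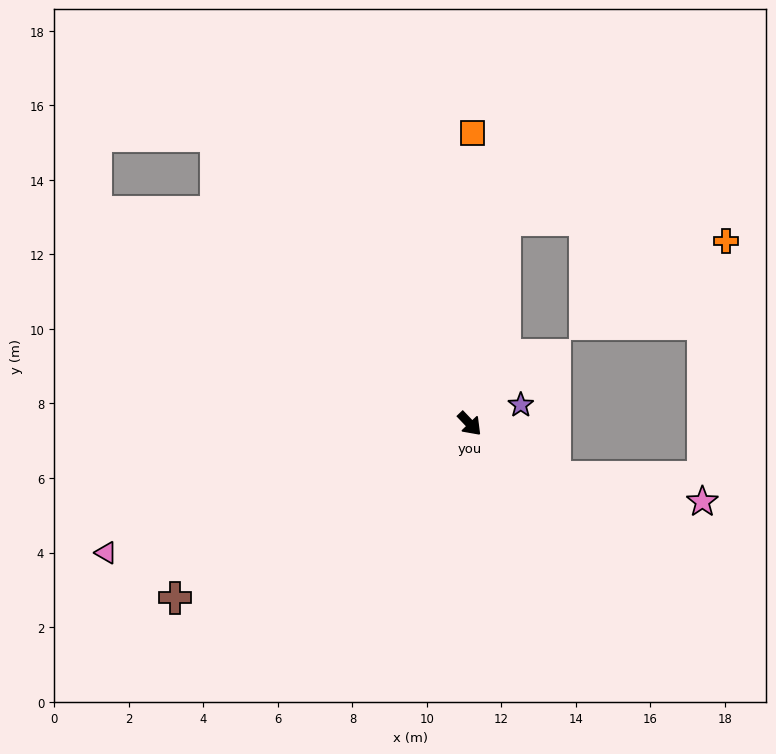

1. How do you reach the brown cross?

turn right 103°, forward 9.2 m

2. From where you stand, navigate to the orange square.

turn left 136°, forward 7.8 m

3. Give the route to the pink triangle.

turn right 114°, forward 10.4 m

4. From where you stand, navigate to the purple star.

turn left 67°, forward 1.5 m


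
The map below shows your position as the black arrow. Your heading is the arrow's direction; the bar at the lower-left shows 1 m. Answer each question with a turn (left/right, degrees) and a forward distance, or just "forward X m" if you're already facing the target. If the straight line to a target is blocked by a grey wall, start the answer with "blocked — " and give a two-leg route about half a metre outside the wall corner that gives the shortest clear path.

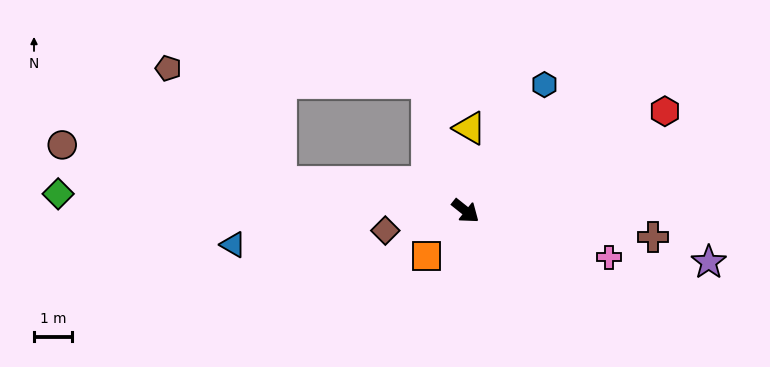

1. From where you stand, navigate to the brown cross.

turn left 31°, forward 5.0 m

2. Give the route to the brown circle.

turn right 151°, forward 10.7 m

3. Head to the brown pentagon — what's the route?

blocked — turn right 150°, forward 4.9 m, then turn right 37°, forward 4.2 m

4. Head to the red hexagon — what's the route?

turn left 65°, forward 5.8 m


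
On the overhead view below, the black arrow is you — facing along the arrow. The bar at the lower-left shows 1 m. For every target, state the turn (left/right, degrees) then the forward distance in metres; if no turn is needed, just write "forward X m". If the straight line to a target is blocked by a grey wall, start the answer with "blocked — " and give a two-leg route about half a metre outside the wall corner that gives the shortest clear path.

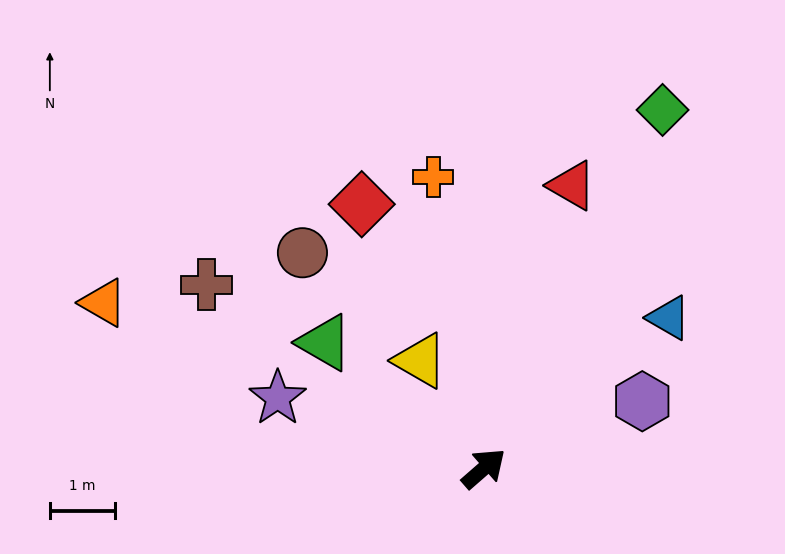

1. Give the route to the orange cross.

turn left 59°, forward 4.6 m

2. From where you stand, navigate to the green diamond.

turn left 22°, forward 6.2 m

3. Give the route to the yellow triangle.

turn left 79°, forward 1.9 m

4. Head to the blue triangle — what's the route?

forward 3.7 m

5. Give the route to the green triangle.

turn left 101°, forward 3.1 m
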